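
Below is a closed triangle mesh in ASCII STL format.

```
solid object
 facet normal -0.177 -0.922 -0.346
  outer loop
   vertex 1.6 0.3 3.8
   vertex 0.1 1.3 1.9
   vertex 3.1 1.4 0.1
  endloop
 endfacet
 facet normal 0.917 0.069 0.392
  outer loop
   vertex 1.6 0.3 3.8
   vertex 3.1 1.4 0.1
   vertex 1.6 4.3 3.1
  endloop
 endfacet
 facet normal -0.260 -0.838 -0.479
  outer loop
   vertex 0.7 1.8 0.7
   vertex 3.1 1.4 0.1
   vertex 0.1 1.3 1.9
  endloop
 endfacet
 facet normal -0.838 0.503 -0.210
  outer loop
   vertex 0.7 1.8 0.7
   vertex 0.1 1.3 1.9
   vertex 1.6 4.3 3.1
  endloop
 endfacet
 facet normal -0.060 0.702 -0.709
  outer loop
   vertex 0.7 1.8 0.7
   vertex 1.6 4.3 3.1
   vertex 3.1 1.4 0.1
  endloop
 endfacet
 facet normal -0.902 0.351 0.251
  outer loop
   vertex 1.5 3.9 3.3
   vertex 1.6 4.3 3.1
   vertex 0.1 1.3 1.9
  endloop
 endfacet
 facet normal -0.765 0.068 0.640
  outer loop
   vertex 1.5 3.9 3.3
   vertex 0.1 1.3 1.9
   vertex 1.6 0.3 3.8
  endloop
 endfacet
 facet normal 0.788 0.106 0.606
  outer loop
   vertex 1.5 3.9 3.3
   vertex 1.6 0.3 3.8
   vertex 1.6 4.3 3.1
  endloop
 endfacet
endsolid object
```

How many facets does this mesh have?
8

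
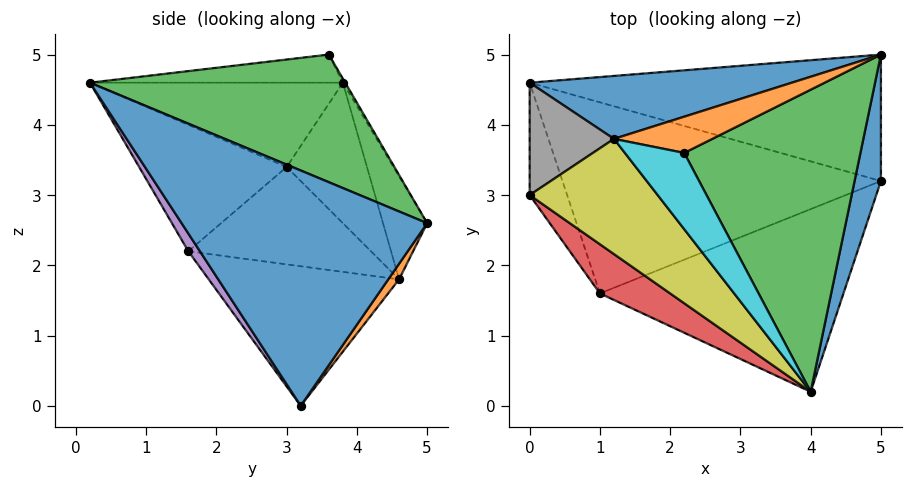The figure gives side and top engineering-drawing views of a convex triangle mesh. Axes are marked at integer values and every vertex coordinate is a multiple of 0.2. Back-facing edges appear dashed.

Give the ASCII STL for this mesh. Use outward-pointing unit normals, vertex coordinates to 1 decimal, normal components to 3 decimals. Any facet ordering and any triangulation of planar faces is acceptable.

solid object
 facet normal 0.981 -0.159 0.110
  outer loop
   vertex 5.0 3.2 0.0
   vertex 5.0 5.0 2.6
   vertex 4.0 0.2 4.6
  endloop
 endfacet
 facet normal 0.025 0.822 -0.569
  outer loop
   vertex 0.0 4.6 1.8
   vertex 5.0 5.0 2.6
   vertex 5.0 3.2 0.0
  endloop
 endfacet
 facet normal 0.573 0.210 0.792
  outer loop
   vertex 2.2 3.6 5.0
   vertex 4.0 0.2 4.6
   vertex 5.0 5.0 2.6
  endloop
 endfacet
 facet normal -0.606 -0.721 0.336
  outer loop
   vertex 1.0 1.6 2.2
   vertex 4.0 0.2 4.6
   vertex 0.0 3.0 3.4
  endloop
 endfacet
 facet normal 0.039 -0.841 -0.540
  outer loop
   vertex 1.0 1.6 2.2
   vertex 5.0 3.2 0.0
   vertex 4.0 0.2 4.6
  endloop
 endfacet
 facet normal -0.878 -0.338 -0.338
  outer loop
   vertex 1.0 1.6 2.2
   vertex 0.0 3.0 3.4
   vertex 0.0 4.6 1.8
  endloop
 endfacet
 facet normal -0.389 -0.248 -0.887
  outer loop
   vertex 1.0 1.6 2.2
   vertex 0.0 4.6 1.8
   vertex 5.0 3.2 0.0
  endloop
 endfacet
 facet normal -0.762 0.457 0.457
  outer loop
   vertex 1.2 3.8 4.6
   vertex 0.0 4.6 1.8
   vertex 0.0 3.0 3.4
  endloop
 endfacet
 facet normal -0.506 -0.393 0.768
  outer loop
   vertex 1.2 3.8 4.6
   vertex 0.0 3.0 3.4
   vertex 4.0 0.2 4.6
  endloop
 endfacet
 facet normal -0.406 -0.316 0.857
  outer loop
   vertex 1.2 3.8 4.6
   vertex 4.0 0.2 4.6
   vertex 2.2 3.6 5.0
  endloop
 endfacet
 facet normal -0.127 0.938 0.322
  outer loop
   vertex 1.2 3.8 4.6
   vertex 5.0 5.0 2.6
   vertex 0.0 4.6 1.8
  endloop
 endfacet
 facet normal -0.020 0.874 0.486
  outer loop
   vertex 1.2 3.8 4.6
   vertex 2.2 3.6 5.0
   vertex 5.0 5.0 2.6
  endloop
 endfacet
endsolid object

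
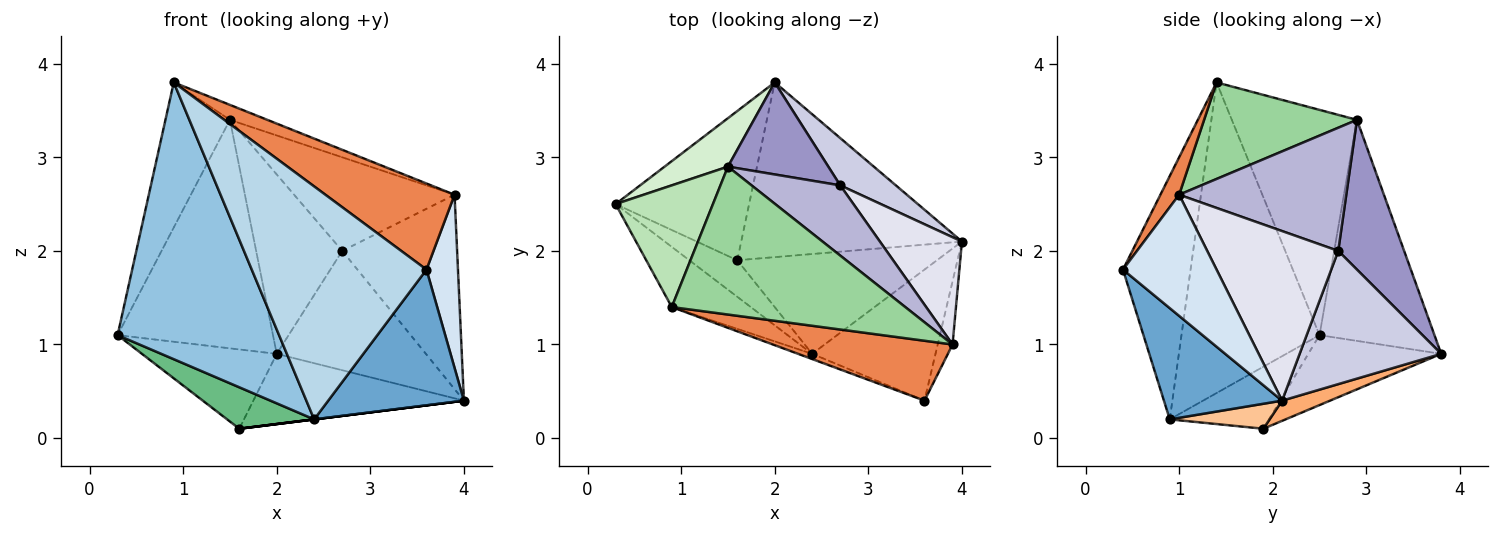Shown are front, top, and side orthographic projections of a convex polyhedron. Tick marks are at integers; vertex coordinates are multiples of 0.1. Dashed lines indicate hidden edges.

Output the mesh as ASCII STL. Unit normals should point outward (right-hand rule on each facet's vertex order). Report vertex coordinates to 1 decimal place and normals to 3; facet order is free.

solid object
 facet normal 0.531 -0.610 -0.589
  outer loop
   vertex 2.4 0.9 0.2
   vertex 4.0 2.1 0.4
   vertex 3.6 0.4 1.8
  endloop
 endfacet
 facet normal -0.641 -0.750 -0.163
  outer loop
   vertex 2.4 0.9 0.2
   vertex 0.9 1.4 3.8
   vertex 0.3 2.5 1.1
  endloop
 endfacet
 facet normal -0.361 -0.932 -0.021
  outer loop
   vertex 2.4 0.9 0.2
   vertex 3.6 0.4 1.8
   vertex 0.9 1.4 3.8
  endloop
 endfacet
 facet normal 0.941 -0.317 -0.116
  outer loop
   vertex 3.9 1.0 2.6
   vertex 3.6 0.4 1.8
   vertex 4.0 2.1 0.4
  endloop
 endfacet
 facet normal 0.118 -0.815 0.567
  outer loop
   vertex 3.9 1.0 2.6
   vertex 0.9 1.4 3.8
   vertex 3.6 0.4 1.8
  endloop
 endfacet
 facet normal 0.085 0.371 -0.925
  outer loop
   vertex 1.6 1.9 0.1
   vertex 2.0 3.8 0.9
   vertex 4.0 2.1 0.4
  endloop
 endfacet
 facet normal 0.124 0.000 -0.992
  outer loop
   vertex 1.6 1.9 0.1
   vertex 4.0 2.1 0.4
   vertex 2.4 0.9 0.2
  endloop
 endfacet
 facet normal -0.420 0.426 -0.801
  outer loop
   vertex 1.6 1.9 0.1
   vertex 0.3 2.5 1.1
   vertex 2.0 3.8 0.9
  endloop
 endfacet
 facet normal -0.650 -0.570 -0.503
  outer loop
   vertex 1.6 1.9 0.1
   vertex 2.4 0.9 0.2
   vertex 0.3 2.5 1.1
  endloop
 endfacet
 facet normal 0.380 0.093 0.920
  outer loop
   vertex 1.5 2.9 3.4
   vertex 0.9 1.4 3.8
   vertex 3.9 1.0 2.6
  endloop
 endfacet
 facet normal -0.830 0.428 0.359
  outer loop
   vertex 1.5 2.9 3.4
   vertex 0.3 2.5 1.1
   vertex 0.9 1.4 3.8
  endloop
 endfacet
 facet normal -0.586 0.793 0.168
  outer loop
   vertex 1.5 2.9 3.4
   vertex 2.0 3.8 0.9
   vertex 0.3 2.5 1.1
  endloop
 endfacet
 facet normal 0.563 0.735 0.377
  outer loop
   vertex 2.7 2.7 2.0
   vertex 2.0 3.8 0.9
   vertex 1.5 2.9 3.4
  endloop
 endfacet
 facet normal 0.640 0.615 0.461
  outer loop
   vertex 2.7 2.7 2.0
   vertex 1.5 2.9 3.4
   vertex 3.9 1.0 2.6
  endloop
 endfacet
 facet normal 0.662 0.697 0.276
  outer loop
   vertex 2.7 2.7 2.0
   vertex 4.0 2.1 0.4
   vertex 2.0 3.8 0.9
  endloop
 endfacet
 facet normal 0.707 0.619 0.342
  outer loop
   vertex 2.7 2.7 2.0
   vertex 3.9 1.0 2.6
   vertex 4.0 2.1 0.4
  endloop
 endfacet
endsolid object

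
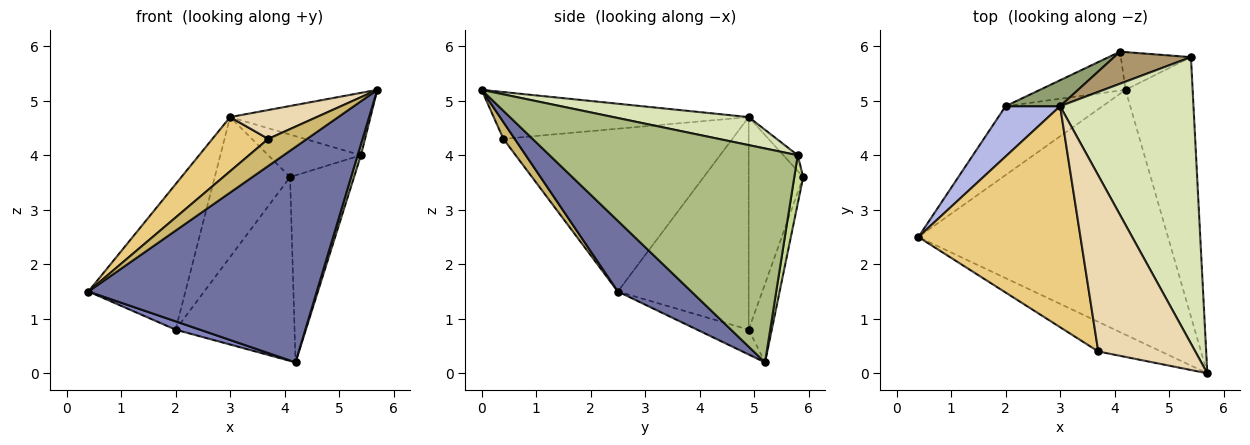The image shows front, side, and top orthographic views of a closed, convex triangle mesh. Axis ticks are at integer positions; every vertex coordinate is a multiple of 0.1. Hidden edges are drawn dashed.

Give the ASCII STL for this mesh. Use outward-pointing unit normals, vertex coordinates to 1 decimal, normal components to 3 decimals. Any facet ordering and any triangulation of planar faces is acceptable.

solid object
 facet normal 0.208 -0.646 -0.734
  outer loop
   vertex 4.2 5.2 0.2
   vertex 5.7 0.0 5.2
   vertex 0.4 2.5 1.5
  endloop
 endfacet
 facet normal -0.247 -0.116 -0.962
  outer loop
   vertex 2.0 4.9 0.8
   vertex 4.2 5.2 0.2
   vertex 0.4 2.5 1.5
  endloop
 endfacet
 facet normal -0.187 0.961 -0.203
  outer loop
   vertex 2.0 4.9 0.8
   vertex 4.1 5.9 3.6
   vertex 4.2 5.2 0.2
  endloop
 endfacet
 facet normal -0.787 0.583 0.202
  outer loop
   vertex 2.0 4.9 0.8
   vertex 0.4 2.5 1.5
   vertex 3.0 4.9 4.7
  endloop
 endfacet
 facet normal -0.580 0.801 0.149
  outer loop
   vertex 2.0 4.9 0.8
   vertex 3.0 4.9 4.7
   vertex 4.1 5.9 3.6
  endloop
 endfacet
 facet normal 0.954 -0.013 -0.299
  outer loop
   vertex 5.4 5.8 4.0
   vertex 5.7 0.0 5.2
   vertex 4.2 5.2 0.2
  endloop
 endfacet
 facet normal 0.135 0.971 -0.196
  outer loop
   vertex 5.4 5.8 4.0
   vertex 4.2 5.2 0.2
   vertex 4.1 5.9 3.6
  endloop
 endfacet
 facet normal 0.201 0.208 0.957
  outer loop
   vertex 5.4 5.8 4.0
   vertex 3.0 4.9 4.7
   vertex 5.7 0.0 5.2
  endloop
 endfacet
 facet normal -0.123 0.792 0.597
  outer loop
   vertex 5.4 5.8 4.0
   vertex 4.1 5.9 3.6
   vertex 3.0 4.9 4.7
  endloop
 endfacet
 facet normal 0.194 -0.662 -0.724
  outer loop
   vertex 3.7 0.4 4.3
   vertex 0.4 2.5 1.5
   vertex 5.7 0.0 5.2
  endloop
 endfacet
 facet normal -0.698 -0.170 0.695
  outer loop
   vertex 3.7 0.4 4.3
   vertex 3.0 4.9 4.7
   vertex 0.4 2.5 1.5
  endloop
 endfacet
 facet normal -0.430 -0.146 0.891
  outer loop
   vertex 3.7 0.4 4.3
   vertex 5.7 0.0 5.2
   vertex 3.0 4.9 4.7
  endloop
 endfacet
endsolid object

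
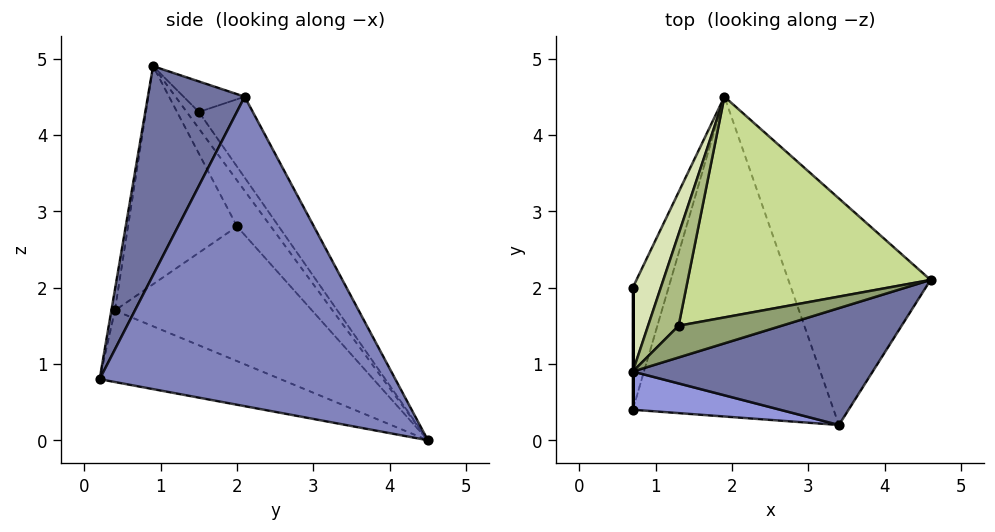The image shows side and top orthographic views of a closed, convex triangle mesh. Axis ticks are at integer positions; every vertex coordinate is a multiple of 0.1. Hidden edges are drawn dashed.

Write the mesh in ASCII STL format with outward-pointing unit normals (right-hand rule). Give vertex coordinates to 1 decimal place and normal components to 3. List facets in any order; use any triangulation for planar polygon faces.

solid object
 facet normal 0.308 -0.883 0.354
  outer loop
   vertex 3.4 0.2 0.8
   vertex 4.6 2.1 4.5
   vertex 0.7 0.9 4.9
  endloop
 endfacet
 facet normal 0.884 0.233 -0.406
  outer loop
   vertex 3.4 0.2 0.8
   vertex 1.9 4.5 0.0
   vertex 4.6 2.1 4.5
  endloop
 endfacet
 facet normal -0.022 -0.988 0.154
  outer loop
   vertex 0.7 0.4 1.7
   vertex 3.4 0.2 0.8
   vertex 0.7 0.9 4.9
  endloop
 endfacet
 facet normal -0.322 -0.281 -0.904
  outer loop
   vertex 0.7 0.4 1.7
   vertex 1.9 4.5 0.0
   vertex 3.4 0.2 0.8
  endloop
 endfacet
 facet normal -0.178 0.779 0.601
  outer loop
   vertex 1.3 1.5 4.3
   vertex 0.7 0.9 4.9
   vertex 4.6 2.1 4.5
  endloop
 endfacet
 facet normal -0.283 0.805 0.522
  outer loop
   vertex 1.3 1.5 4.3
   vertex 1.9 4.5 0.0
   vertex 0.7 0.9 4.9
  endloop
 endfacet
 facet normal -0.182 0.818 0.545
  outer loop
   vertex 1.3 1.5 4.3
   vertex 4.6 2.1 4.5
   vertex 1.9 4.5 0.0
  endloop
 endfacet
 facet normal -0.606 0.704 0.369
  outer loop
   vertex 0.7 2.0 2.8
   vertex 0.7 0.9 4.9
   vertex 1.9 4.5 0.0
  endloop
 endfacet
 facet normal -1.000 0.000 0.000
  outer loop
   vertex 0.7 2.0 2.8
   vertex 0.7 0.4 1.7
   vertex 0.7 0.9 4.9
  endloop
 endfacet
 facet normal -0.952 0.174 -0.253
  outer loop
   vertex 0.7 2.0 2.8
   vertex 1.9 4.5 0.0
   vertex 0.7 0.4 1.7
  endloop
 endfacet
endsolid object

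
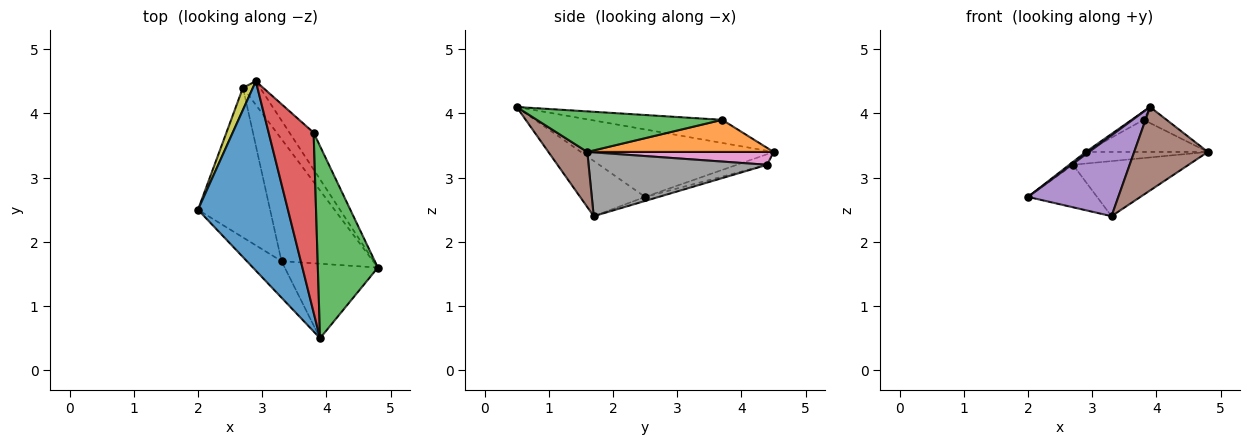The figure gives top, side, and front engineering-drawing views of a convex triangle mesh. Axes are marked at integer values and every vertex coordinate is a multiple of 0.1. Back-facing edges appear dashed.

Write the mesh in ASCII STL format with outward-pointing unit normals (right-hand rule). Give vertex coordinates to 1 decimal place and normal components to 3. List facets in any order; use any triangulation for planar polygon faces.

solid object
 facet normal -0.600 -0.010 0.800
  outer loop
   vertex 3.9 0.5 4.1
   vertex 2.9 4.5 3.4
   vertex 2.0 2.5 2.7
  endloop
 endfacet
 facet normal 0.708 0.464 -0.532
  outer loop
   vertex 3.8 3.7 3.9
   vertex 4.8 1.6 3.4
   vertex 2.9 4.5 3.4
  endloop
 endfacet
 facet normal 0.558 0.069 0.827
  outer loop
   vertex 3.8 3.7 3.9
   vertex 3.9 0.5 4.1
   vertex 4.8 1.6 3.4
  endloop
 endfacet
 facet normal -0.457 0.041 0.889
  outer loop
   vertex 3.8 3.7 3.9
   vertex 2.9 4.5 3.4
   vertex 3.9 0.5 4.1
  endloop
 endfacet
 facet normal -0.548 -0.762 -0.344
  outer loop
   vertex 3.3 1.7 2.4
   vertex 3.9 0.5 4.1
   vertex 2.0 2.5 2.7
  endloop
 endfacet
 facet normal 0.367 -0.694 -0.619
  outer loop
   vertex 3.3 1.7 2.4
   vertex 4.8 1.6 3.4
   vertex 3.9 0.5 4.1
  endloop
 endfacet
 facet normal 0.560 0.367 -0.743
  outer loop
   vertex 2.7 4.4 3.2
   vertex 2.9 4.5 3.4
   vertex 4.8 1.6 3.4
  endloop
 endfacet
 facet normal 0.536 0.347 -0.769
  outer loop
   vertex 2.7 4.4 3.2
   vertex 4.8 1.6 3.4
   vertex 3.3 1.7 2.4
  endloop
 endfacet
 facet normal -0.726 0.088 0.682
  outer loop
   vertex 2.7 4.4 3.2
   vertex 2.0 2.5 2.7
   vertex 2.9 4.5 3.4
  endloop
 endfacet
 facet normal -0.054 0.273 -0.961
  outer loop
   vertex 2.7 4.4 3.2
   vertex 3.3 1.7 2.4
   vertex 2.0 2.5 2.7
  endloop
 endfacet
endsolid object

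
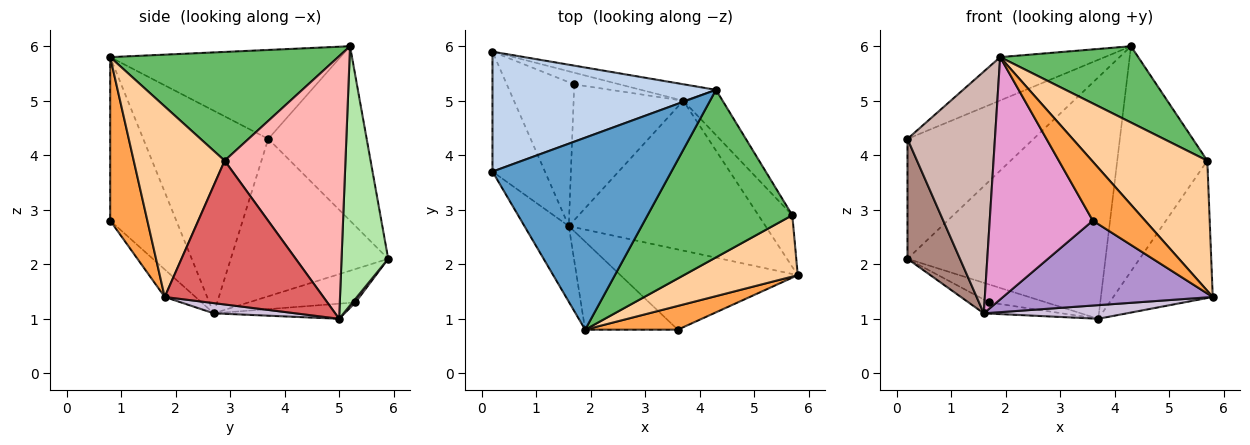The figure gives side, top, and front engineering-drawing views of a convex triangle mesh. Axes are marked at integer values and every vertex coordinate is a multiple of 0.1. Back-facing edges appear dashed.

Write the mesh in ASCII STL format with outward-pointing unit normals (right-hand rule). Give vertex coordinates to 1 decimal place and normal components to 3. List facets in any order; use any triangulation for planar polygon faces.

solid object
 facet normal -0.436 0.198 0.878
  outer loop
   vertex 1.9 0.8 5.8
   vertex 4.3 5.2 6.0
   vertex 0.2 3.7 4.3
  endloop
 endfacet
 facet normal -0.483 0.619 0.619
  outer loop
   vertex 0.2 5.9 2.1
   vertex 0.2 3.7 4.3
   vertex 4.3 5.2 6.0
  endloop
 endfacet
 facet normal 0.550 -0.774 0.312
  outer loop
   vertex 3.6 0.8 2.8
   vertex 5.8 1.8 1.4
   vertex 1.9 0.8 5.8
  endloop
 endfacet
 facet normal 0.581 -0.736 0.347
  outer loop
   vertex 5.7 2.9 3.9
   vertex 1.9 0.8 5.8
   vertex 5.8 1.8 1.4
  endloop
 endfacet
 facet normal 0.565 -0.342 0.751
  outer loop
   vertex 5.7 2.9 3.9
   vertex 4.3 5.2 6.0
   vertex 1.9 0.8 5.8
  endloop
 endfacet
 facet normal 0.229 0.971 -0.066
  outer loop
   vertex 3.7 5.0 1.0
   vertex 0.2 5.9 2.1
   vertex 4.3 5.2 6.0
  endloop
 endfacet
 facet normal 0.831 0.521 -0.196
  outer loop
   vertex 3.7 5.0 1.0
   vertex 5.7 2.9 3.9
   vertex 5.8 1.8 1.4
  endloop
 endfacet
 facet normal 0.796 0.593 -0.119
  outer loop
   vertex 3.7 5.0 1.0
   vertex 4.3 5.2 6.0
   vertex 5.7 2.9 3.9
  endloop
 endfacet
 facet normal -0.106 -0.723 -0.683
  outer loop
   vertex 1.6 2.7 1.1
   vertex 5.8 1.8 1.4
   vertex 3.6 0.8 2.8
  endloop
 endfacet
 facet normal 0.052 -0.090 -0.995
  outer loop
   vertex 1.6 2.7 1.1
   vertex 3.7 5.0 1.0
   vertex 5.8 1.8 1.4
  endloop
 endfacet
 facet normal -0.905 -0.302 -0.302
  outer loop
   vertex 1.6 2.7 1.1
   vertex 0.2 3.7 4.3
   vertex 0.2 5.9 2.1
  endloop
 endfacet
 facet normal -0.807 -0.564 -0.177
  outer loop
   vertex 1.6 2.7 1.1
   vertex 1.9 0.8 5.8
   vertex 0.2 3.7 4.3
  endloop
 endfacet
 facet normal -0.516 -0.805 -0.292
  outer loop
   vertex 1.6 2.7 1.1
   vertex 3.6 0.8 2.8
   vertex 1.9 0.8 5.8
  endloop
 endfacet
 facet normal 0.044 0.837 -0.546
  outer loop
   vertex 1.7 5.3 1.3
   vertex 0.2 5.9 2.1
   vertex 3.7 5.0 1.0
  endloop
 endfacet
 facet normal -0.442 0.086 -0.893
  outer loop
   vertex 1.7 5.3 1.3
   vertex 1.6 2.7 1.1
   vertex 0.2 5.9 2.1
  endloop
 endfacet
 facet normal -0.136 0.081 -0.987
  outer loop
   vertex 1.7 5.3 1.3
   vertex 3.7 5.0 1.0
   vertex 1.6 2.7 1.1
  endloop
 endfacet
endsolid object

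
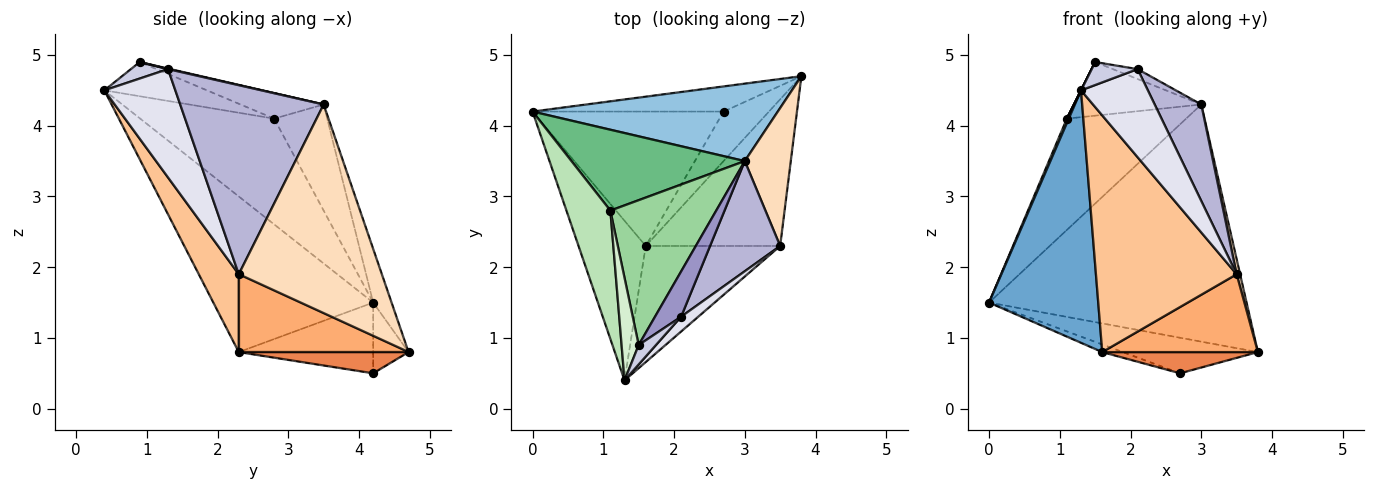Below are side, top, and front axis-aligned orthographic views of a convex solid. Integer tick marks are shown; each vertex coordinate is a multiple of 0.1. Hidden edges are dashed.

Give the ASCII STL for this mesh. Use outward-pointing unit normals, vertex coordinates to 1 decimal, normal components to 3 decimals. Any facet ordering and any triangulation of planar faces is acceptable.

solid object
 facet normal -0.778 -0.531 -0.336
  outer loop
   vertex 1.6 2.3 0.8
   vertex 1.3 0.4 4.5
   vertex 0.0 4.2 1.5
  endloop
 endfacet
 facet normal -0.068 0.948 0.310
  outer loop
   vertex 3.0 3.5 4.3
   vertex 3.8 4.7 0.8
   vertex 0.0 4.2 1.5
  endloop
 endfacet
 facet normal -0.209 0.799 -0.564
  outer loop
   vertex 2.7 4.2 0.5
   vertex 0.0 4.2 1.5
   vertex 3.8 4.7 0.8
  endloop
 endfacet
 facet normal -0.347 0.053 -0.936
  outer loop
   vertex 2.7 4.2 0.5
   vertex 1.6 2.3 0.8
   vertex 0.0 4.2 1.5
  endloop
 endfacet
 facet normal 0.395 -0.362 -0.844
  outer loop
   vertex 2.7 4.2 0.5
   vertex 3.8 4.7 0.8
   vertex 1.6 2.3 0.8
  endloop
 endfacet
 facet normal 0.455 -0.417 -0.786
  outer loop
   vertex 3.5 2.3 1.9
   vertex 1.6 2.3 0.8
   vertex 3.8 4.7 0.8
  endloop
 endfacet
 facet normal 0.247 -0.870 -0.427
  outer loop
   vertex 3.5 2.3 1.9
   vertex 1.3 0.4 4.5
   vertex 1.6 2.3 0.8
  endloop
 endfacet
 facet normal 0.976 -0.023 0.215
  outer loop
   vertex 3.5 2.3 1.9
   vertex 3.8 4.7 0.8
   vertex 3.0 3.5 4.3
  endloop
 endfacet
 facet normal -0.339 0.761 0.553
  outer loop
   vertex 1.1 2.8 4.1
   vertex 3.0 3.5 4.3
   vertex 0.0 4.2 1.5
  endloop
 endfacet
 facet normal -0.221 0.339 0.915
  outer loop
   vertex 1.1 2.8 4.1
   vertex 1.5 0.9 4.9
   vertex 3.0 3.5 4.3
  endloop
 endfacet
 facet normal -0.923 -0.013 0.384
  outer loop
   vertex 1.1 2.8 4.1
   vertex 0.0 4.2 1.5
   vertex 1.3 0.4 4.5
  endloop
 endfacet
 facet normal -0.894 0.000 0.447
  outer loop
   vertex 1.1 2.8 4.1
   vertex 1.3 0.4 4.5
   vertex 1.5 0.9 4.9
  endloop
 endfacet
 facet normal 0.020 0.214 0.977
  outer loop
   vertex 2.1 1.3 4.8
   vertex 3.0 3.5 4.3
   vertex 1.5 0.9 4.9
  endloop
 endfacet
 facet normal 0.897 -0.291 0.333
  outer loop
   vertex 2.1 1.3 4.8
   vertex 3.5 2.3 1.9
   vertex 3.0 3.5 4.3
  endloop
 endfacet
 facet normal 0.525 -0.650 0.550
  outer loop
   vertex 2.1 1.3 4.8
   vertex 1.5 0.9 4.9
   vertex 1.3 0.4 4.5
  endloop
 endfacet
 facet normal 0.723 -0.681 0.114
  outer loop
   vertex 2.1 1.3 4.8
   vertex 1.3 0.4 4.5
   vertex 3.5 2.3 1.9
  endloop
 endfacet
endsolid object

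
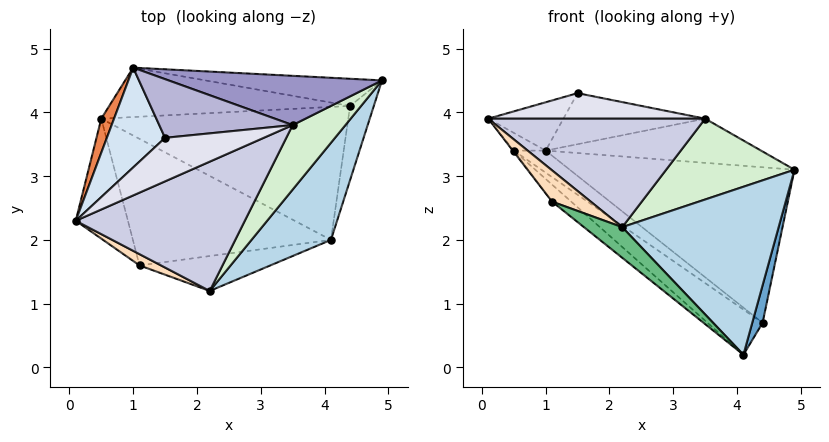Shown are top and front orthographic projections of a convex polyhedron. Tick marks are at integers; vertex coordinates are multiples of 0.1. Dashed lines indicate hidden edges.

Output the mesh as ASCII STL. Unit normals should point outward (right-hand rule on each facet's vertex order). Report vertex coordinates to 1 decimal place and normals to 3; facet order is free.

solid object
 facet normal 0.978 -0.095 -0.188
  outer loop
   vertex 4.4 4.1 0.7
   vertex 4.9 4.5 3.1
   vertex 4.1 2.0 0.2
  endloop
 endfacet
 facet normal 0.037 0.984 -0.172
  outer loop
   vertex 4.4 4.1 0.7
   vertex 1.0 4.7 3.4
   vertex 4.9 4.5 3.1
  endloop
 endfacet
 facet normal 0.665 -0.646 0.374
  outer loop
   vertex 2.2 1.2 2.2
   vertex 4.1 2.0 0.2
   vertex 4.9 4.5 3.1
  endloop
 endfacet
 facet normal -0.552 0.363 0.751
  outer loop
   vertex 1.5 3.6 4.3
   vertex 1.0 4.7 3.4
   vertex 0.1 2.3 3.9
  endloop
 endfacet
 facet normal -0.594 0.371 0.713
  outer loop
   vertex 0.5 3.9 3.4
   vertex 0.1 2.3 3.9
   vertex 1.0 4.7 3.4
  endloop
 endfacet
 facet normal -0.558 0.267 -0.786
  outer loop
   vertex 0.5 3.9 3.4
   vertex 4.4 4.1 0.7
   vertex 4.1 2.0 0.2
  endloop
 endfacet
 facet normal -0.547 0.342 -0.764
  outer loop
   vertex 0.5 3.9 3.4
   vertex 1.0 4.7 3.4
   vertex 4.4 4.1 0.7
  endloop
 endfacet
 facet normal -0.214 -0.919 0.330
  outer loop
   vertex 1.1 1.6 2.6
   vertex 2.2 1.2 2.2
   vertex 0.1 2.3 3.9
  endloop
 endfacet
 facet normal -0.457 -0.587 -0.669
  outer loop
   vertex 1.1 1.6 2.6
   vertex 4.1 2.0 0.2
   vertex 2.2 1.2 2.2
  endloop
 endfacet
 facet normal -0.791 0.007 -0.612
  outer loop
   vertex 1.1 1.6 2.6
   vertex 0.1 2.3 3.9
   vertex 0.5 3.9 3.4
  endloop
 endfacet
 facet normal -0.630 0.104 -0.770
  outer loop
   vertex 1.1 1.6 2.6
   vertex 0.5 3.9 3.4
   vertex 4.1 2.0 0.2
  endloop
 endfacet
 facet normal 0.599 -0.626 0.500
  outer loop
   vertex 3.5 3.8 3.9
   vertex 2.2 1.2 2.2
   vertex 4.9 4.5 3.1
  endloop
 endfacet
 facet normal 0.091 0.665 0.741
  outer loop
   vertex 3.5 3.8 3.9
   vertex 4.9 4.5 3.1
   vertex 1.0 4.7 3.4
  endloop
 endfacet
 facet normal 0.085 0.654 0.752
  outer loop
   vertex 3.5 3.8 3.9
   vertex 1.0 4.7 3.4
   vertex 1.5 3.6 4.3
  endloop
 endfacet
 facet normal 0.273 -0.618 0.737
  outer loop
   vertex 3.5 3.8 3.9
   vertex 0.1 2.3 3.9
   vertex 2.2 1.2 2.2
  endloop
 endfacet
 facet normal 0.218 -0.494 0.842
  outer loop
   vertex 3.5 3.8 3.9
   vertex 1.5 3.6 4.3
   vertex 0.1 2.3 3.9
  endloop
 endfacet
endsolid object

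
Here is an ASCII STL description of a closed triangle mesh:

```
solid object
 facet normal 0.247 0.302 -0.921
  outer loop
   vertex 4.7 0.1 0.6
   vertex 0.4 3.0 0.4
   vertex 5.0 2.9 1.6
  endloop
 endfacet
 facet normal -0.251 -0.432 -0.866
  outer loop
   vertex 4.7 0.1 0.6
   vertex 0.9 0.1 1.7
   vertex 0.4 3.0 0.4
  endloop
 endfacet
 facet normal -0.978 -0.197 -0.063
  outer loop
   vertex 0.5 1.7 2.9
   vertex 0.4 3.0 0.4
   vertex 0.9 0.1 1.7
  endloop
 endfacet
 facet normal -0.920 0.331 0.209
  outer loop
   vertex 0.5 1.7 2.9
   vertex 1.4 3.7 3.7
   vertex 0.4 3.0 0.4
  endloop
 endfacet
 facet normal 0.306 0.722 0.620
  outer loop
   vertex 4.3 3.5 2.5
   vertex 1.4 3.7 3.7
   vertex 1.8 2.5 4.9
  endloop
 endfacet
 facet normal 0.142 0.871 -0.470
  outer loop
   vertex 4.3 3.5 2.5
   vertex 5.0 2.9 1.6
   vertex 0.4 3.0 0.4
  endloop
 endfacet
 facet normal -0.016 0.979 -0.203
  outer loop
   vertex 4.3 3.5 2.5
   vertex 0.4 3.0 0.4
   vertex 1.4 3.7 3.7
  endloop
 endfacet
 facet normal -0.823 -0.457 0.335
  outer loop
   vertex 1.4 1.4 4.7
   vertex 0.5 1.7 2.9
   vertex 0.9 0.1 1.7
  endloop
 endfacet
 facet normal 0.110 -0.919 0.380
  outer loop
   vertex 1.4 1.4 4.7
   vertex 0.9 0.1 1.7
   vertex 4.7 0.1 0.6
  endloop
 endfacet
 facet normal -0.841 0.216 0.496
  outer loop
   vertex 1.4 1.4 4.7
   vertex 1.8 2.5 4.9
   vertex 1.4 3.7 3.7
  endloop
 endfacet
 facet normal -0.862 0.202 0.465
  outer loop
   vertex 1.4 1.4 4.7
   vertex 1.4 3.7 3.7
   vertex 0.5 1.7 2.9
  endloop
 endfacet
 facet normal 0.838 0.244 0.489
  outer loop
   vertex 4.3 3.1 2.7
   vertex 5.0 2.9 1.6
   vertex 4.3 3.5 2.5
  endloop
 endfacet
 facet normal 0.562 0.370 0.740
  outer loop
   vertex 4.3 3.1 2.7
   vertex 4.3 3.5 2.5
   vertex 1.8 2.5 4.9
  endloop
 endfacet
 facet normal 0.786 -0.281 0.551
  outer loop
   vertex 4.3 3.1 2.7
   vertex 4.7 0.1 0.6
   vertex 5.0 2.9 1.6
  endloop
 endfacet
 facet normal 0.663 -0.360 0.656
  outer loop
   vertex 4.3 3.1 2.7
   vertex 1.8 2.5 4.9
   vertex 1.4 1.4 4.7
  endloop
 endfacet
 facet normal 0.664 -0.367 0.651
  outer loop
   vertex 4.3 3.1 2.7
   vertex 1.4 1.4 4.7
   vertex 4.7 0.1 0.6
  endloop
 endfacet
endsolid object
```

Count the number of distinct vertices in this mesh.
10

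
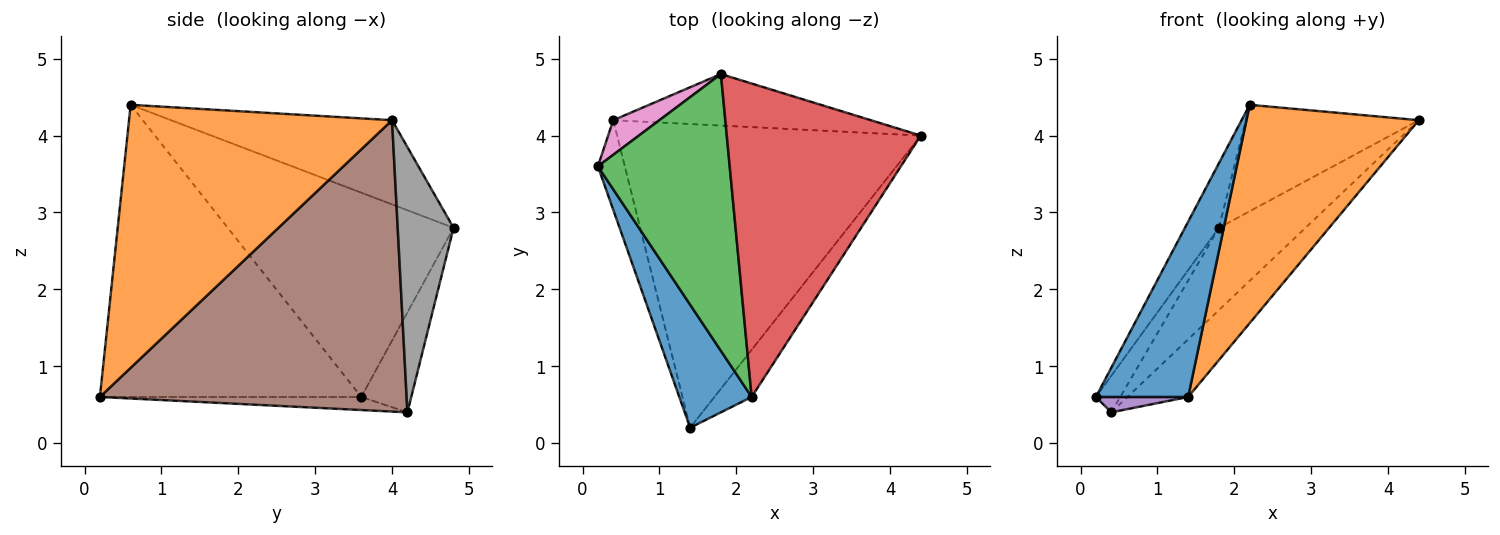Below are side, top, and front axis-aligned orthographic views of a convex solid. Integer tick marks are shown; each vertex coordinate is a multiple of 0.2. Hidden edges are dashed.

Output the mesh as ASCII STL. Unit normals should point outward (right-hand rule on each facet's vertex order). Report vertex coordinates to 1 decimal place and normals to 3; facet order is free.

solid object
 facet normal -0.918 -0.324 0.227
  outer loop
   vertex 2.2 0.6 4.4
   vertex 0.2 3.6 0.6
   vertex 1.4 0.2 0.6
  endloop
 endfacet
 facet normal 0.831 -0.544 -0.118
  outer loop
   vertex 2.2 0.6 4.4
   vertex 1.4 0.2 0.6
   vertex 4.4 4.0 4.2
  endloop
 endfacet
 facet normal -0.834 0.125 0.538
  outer loop
   vertex 1.8 4.8 2.8
   vertex 0.2 3.6 0.6
   vertex 2.2 0.6 4.4
  endloop
 endfacet
 facet normal -0.380 0.297 0.876
  outer loop
   vertex 1.8 4.8 2.8
   vertex 2.2 0.6 4.4
   vertex 4.4 4.0 4.2
  endloop
 endfacet
 facet normal -0.432 -0.152 -0.889
  outer loop
   vertex 0.4 4.2 0.4
   vertex 1.4 0.2 0.6
   vertex 0.2 3.6 0.6
  endloop
 endfacet
 facet normal 0.686 0.136 -0.715
  outer loop
   vertex 0.4 4.2 0.4
   vertex 4.4 4.0 4.2
   vertex 1.4 0.2 0.6
  endloop
 endfacet
 facet normal -0.830 0.405 0.383
  outer loop
   vertex 0.4 4.2 0.4
   vertex 0.2 3.6 0.6
   vertex 1.8 4.8 2.8
  endloop
 endfacet
 facet normal 0.480 0.744 -0.466
  outer loop
   vertex 0.4 4.2 0.4
   vertex 1.8 4.8 2.8
   vertex 4.4 4.0 4.2
  endloop
 endfacet
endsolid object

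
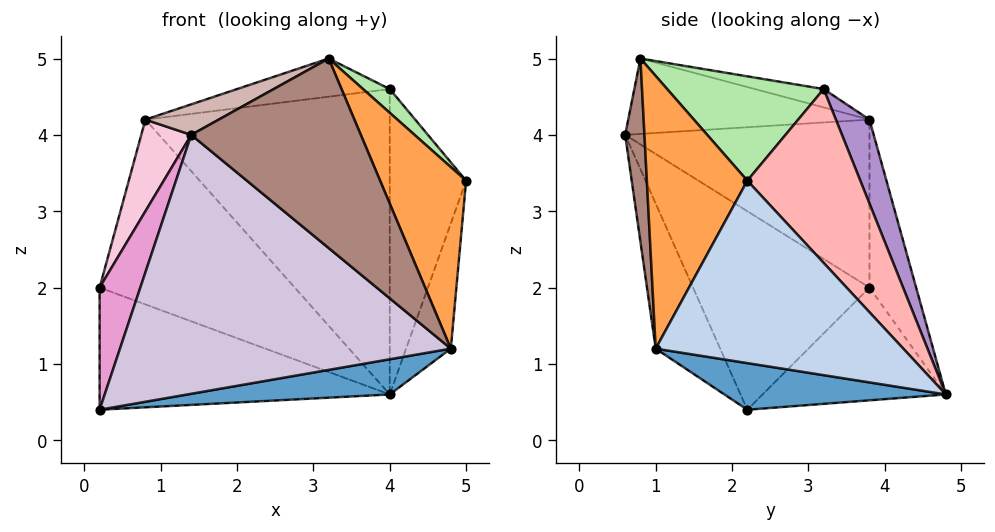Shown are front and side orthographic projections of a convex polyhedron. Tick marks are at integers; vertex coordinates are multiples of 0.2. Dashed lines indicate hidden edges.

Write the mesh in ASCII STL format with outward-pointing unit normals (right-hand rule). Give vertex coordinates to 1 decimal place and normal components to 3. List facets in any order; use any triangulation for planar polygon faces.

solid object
 facet normal 0.138 -0.126 -0.982
  outer loop
   vertex 4.8 1.0 1.2
   vertex 0.2 2.2 0.4
   vertex 4.0 4.8 0.6
  endloop
 endfacet
 facet normal 0.967 0.175 -0.183
  outer loop
   vertex 4.8 1.0 1.2
   vertex 4.0 4.8 0.6
   vertex 5.0 2.2 3.4
  endloop
 endfacet
 facet normal 0.730 -0.625 0.275
  outer loop
   vertex 4.8 1.0 1.2
   vertex 5.0 2.2 3.4
   vertex 3.2 0.8 5.0
  endloop
 endfacet
 facet normal -0.408 0.646 -0.646
  outer loop
   vertex 0.2 3.8 2.0
   vertex 4.0 4.8 0.6
   vertex 0.2 2.2 0.4
  endloop
 endfacet
 facet normal -0.232 0.971 0.063
  outer loop
   vertex 0.2 3.8 2.0
   vertex 0.8 3.8 4.2
   vertex 4.0 4.8 0.6
  endloop
 endfacet
 facet normal 0.710 -0.121 0.693
  outer loop
   vertex 4.0 3.2 4.6
   vertex 3.2 0.8 5.0
   vertex 5.0 2.2 3.4
  endloop
 endfacet
 facet normal -0.086 0.192 0.978
  outer loop
   vertex 4.0 3.2 4.6
   vertex 0.8 3.8 4.2
   vertex 3.2 0.8 5.0
  endloop
 endfacet
 facet normal 0.809 0.546 0.219
  outer loop
   vertex 4.0 3.2 4.6
   vertex 5.0 2.2 3.4
   vertex 4.0 4.8 0.6
  endloop
 endfacet
 facet normal 0.127 0.921 0.368
  outer loop
   vertex 4.0 3.2 4.6
   vertex 4.0 4.8 0.6
   vertex 0.8 3.8 4.2
  endloop
 endfacet
 facet normal -0.179 -0.920 -0.349
  outer loop
   vertex 1.4 0.6 4.0
   vertex 0.2 2.2 0.4
   vertex 4.8 1.0 1.2
  endloop
 endfacet
 facet normal 0.113 -0.994 -0.005
  outer loop
   vertex 1.4 0.6 4.0
   vertex 4.8 1.0 1.2
   vertex 3.2 0.8 5.0
  endloop
 endfacet
 facet normal -0.469 -0.142 0.872
  outer loop
   vertex 1.4 0.6 4.0
   vertex 3.2 0.8 5.0
   vertex 0.8 3.8 4.2
  endloop
 endfacet
 facet normal -0.951 -0.219 0.219
  outer loop
   vertex 1.4 0.6 4.0
   vertex 0.2 3.8 2.0
   vertex 0.2 2.2 0.4
  endloop
 endfacet
 facet normal -0.947 -0.194 0.258
  outer loop
   vertex 1.4 0.6 4.0
   vertex 0.8 3.8 4.2
   vertex 0.2 3.8 2.0
  endloop
 endfacet
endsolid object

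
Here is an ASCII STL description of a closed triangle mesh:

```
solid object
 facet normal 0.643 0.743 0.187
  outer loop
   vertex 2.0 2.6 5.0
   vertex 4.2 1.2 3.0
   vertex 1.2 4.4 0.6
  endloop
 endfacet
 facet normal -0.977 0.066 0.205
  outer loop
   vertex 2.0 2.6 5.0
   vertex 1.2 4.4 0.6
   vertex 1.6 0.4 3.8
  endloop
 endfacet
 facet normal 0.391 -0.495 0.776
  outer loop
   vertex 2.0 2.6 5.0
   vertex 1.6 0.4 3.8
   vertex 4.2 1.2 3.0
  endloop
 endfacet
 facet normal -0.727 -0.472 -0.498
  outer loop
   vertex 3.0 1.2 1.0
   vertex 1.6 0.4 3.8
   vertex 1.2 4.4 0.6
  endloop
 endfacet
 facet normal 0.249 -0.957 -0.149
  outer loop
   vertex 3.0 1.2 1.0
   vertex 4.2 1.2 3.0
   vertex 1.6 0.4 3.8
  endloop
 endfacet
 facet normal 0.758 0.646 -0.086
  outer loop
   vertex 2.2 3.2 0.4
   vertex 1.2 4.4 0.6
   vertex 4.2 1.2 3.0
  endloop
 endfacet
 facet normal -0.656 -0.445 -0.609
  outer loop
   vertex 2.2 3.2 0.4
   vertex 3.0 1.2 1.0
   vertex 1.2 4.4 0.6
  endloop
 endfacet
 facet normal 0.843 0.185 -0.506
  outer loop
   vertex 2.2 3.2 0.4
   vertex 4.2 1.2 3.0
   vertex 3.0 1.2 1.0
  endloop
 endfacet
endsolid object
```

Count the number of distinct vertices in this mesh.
6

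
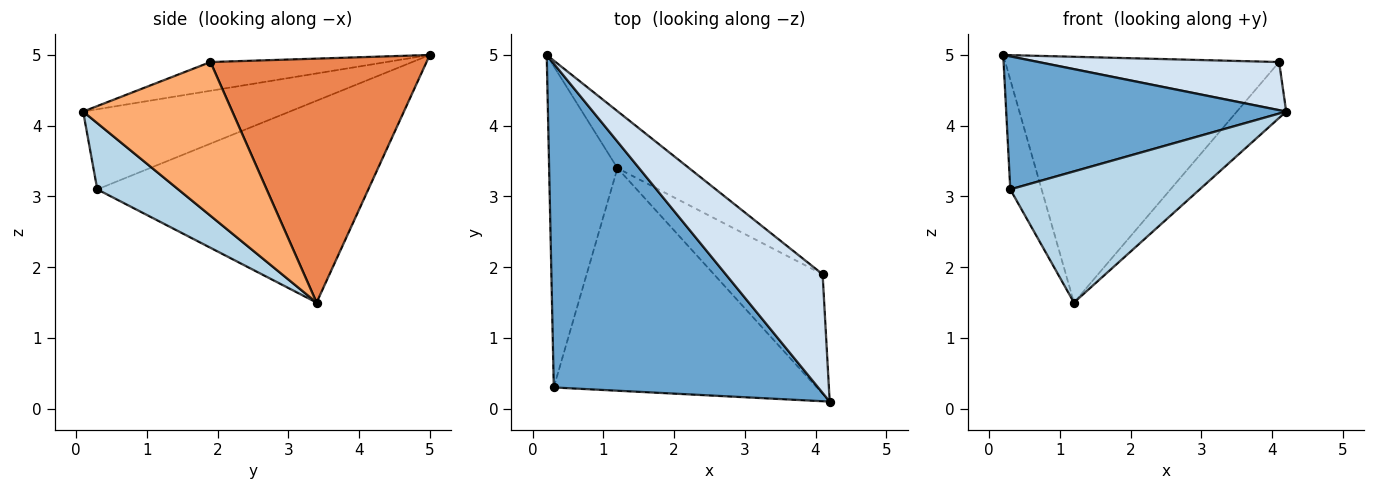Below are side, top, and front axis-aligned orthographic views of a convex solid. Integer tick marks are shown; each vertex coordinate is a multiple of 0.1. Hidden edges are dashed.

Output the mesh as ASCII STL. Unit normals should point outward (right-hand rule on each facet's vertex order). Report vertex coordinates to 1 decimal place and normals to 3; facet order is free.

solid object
 facet normal -0.270 -0.366 0.891
  outer loop
   vertex 0.3 0.3 3.1
   vertex 4.2 0.1 4.2
   vertex 0.2 5.0 5.0
  endloop
 endfacet
 facet normal -0.942 0.109 -0.319
  outer loop
   vertex 0.3 0.3 3.1
   vertex 0.2 5.0 5.0
   vertex 1.2 3.4 1.5
  endloop
 endfacet
 facet normal 0.212 -0.496 -0.842
  outer loop
   vertex 0.3 0.3 3.1
   vertex 1.2 3.4 1.5
   vertex 4.2 0.1 4.2
  endloop
 endfacet
 facet normal -0.265 -0.362 0.894
  outer loop
   vertex 4.1 1.9 4.9
   vertex 0.2 5.0 5.0
   vertex 4.2 0.1 4.2
  endloop
 endfacet
 facet normal 0.609 0.772 -0.179
  outer loop
   vertex 4.1 1.9 4.9
   vertex 1.2 3.4 1.5
   vertex 0.2 5.0 5.0
  endloop
 endfacet
 facet normal 0.788 0.261 -0.557
  outer loop
   vertex 4.1 1.9 4.9
   vertex 4.2 0.1 4.2
   vertex 1.2 3.4 1.5
  endloop
 endfacet
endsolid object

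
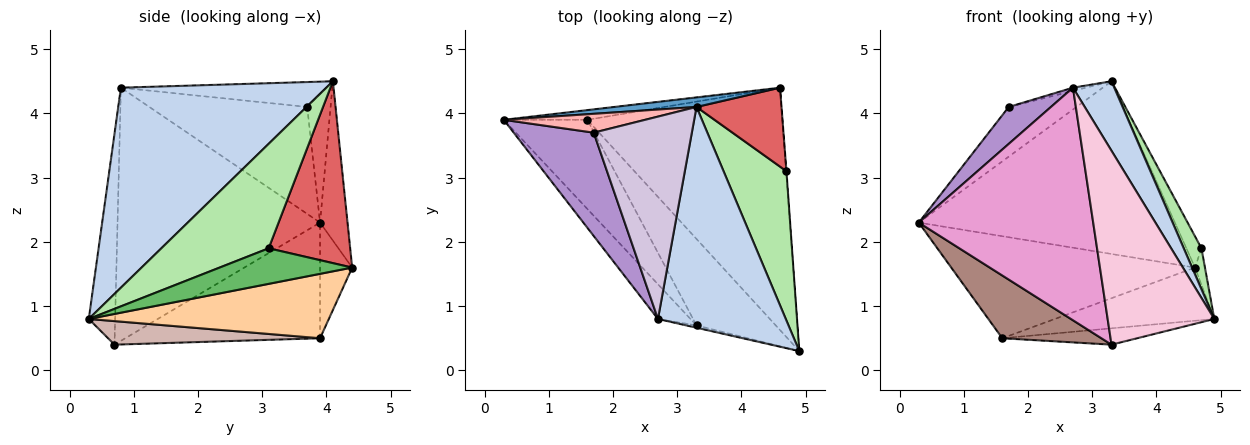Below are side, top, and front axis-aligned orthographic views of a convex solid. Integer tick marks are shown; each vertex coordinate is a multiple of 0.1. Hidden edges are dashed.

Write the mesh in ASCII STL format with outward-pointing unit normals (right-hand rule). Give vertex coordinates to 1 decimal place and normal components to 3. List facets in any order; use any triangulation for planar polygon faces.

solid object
 facet normal -0.106 0.993 0.055
  outer loop
   vertex 3.3 4.1 4.5
   vertex 4.6 4.4 1.6
   vertex 0.3 3.9 2.3
  endloop
 endfacet
 facet normal 0.831 -0.167 0.531
  outer loop
   vertex 2.7 0.8 4.4
   vertex 4.9 0.3 0.8
   vertex 3.3 4.1 4.5
  endloop
 endfacet
 facet normal -0.130 0.987 -0.094
  outer loop
   vertex 1.6 3.9 0.5
   vertex 0.3 3.9 2.3
   vertex 4.6 4.4 1.6
  endloop
 endfacet
 facet normal 0.307 0.204 -0.930
  outer loop
   vertex 1.6 3.9 0.5
   vertex 4.6 4.4 1.6
   vertex 4.9 0.3 0.8
  endloop
 endfacet
 facet normal 0.997 0.075 -0.009
  outer loop
   vertex 4.7 3.1 1.9
   vertex 4.9 0.3 0.8
   vertex 4.6 4.4 1.6
  endloop
 endfacet
 facet normal 0.848 -0.140 0.511
  outer loop
   vertex 4.7 3.1 1.9
   vertex 3.3 4.1 4.5
   vertex 4.9 0.3 0.8
  endloop
 endfacet
 facet normal 0.893 0.165 0.418
  outer loop
   vertex 4.7 3.1 1.9
   vertex 4.6 4.4 1.6
   vertex 3.3 4.1 4.5
  endloop
 endfacet
 facet normal -0.307 0.890 0.338
  outer loop
   vertex 1.7 3.7 4.1
   vertex 3.3 4.1 4.5
   vertex 0.3 3.9 2.3
  endloop
 endfacet
 facet normal -0.783 -0.209 0.586
  outer loop
   vertex 1.7 3.7 4.1
   vertex 0.3 3.9 2.3
   vertex 2.7 0.8 4.4
  endloop
 endfacet
 facet normal -0.246 0.015 0.969
  outer loop
   vertex 1.7 3.7 4.1
   vertex 2.7 0.8 4.4
   vertex 3.3 4.1 4.5
  endloop
 endfacet
 facet normal -0.749 -0.381 -0.541
  outer loop
   vertex 3.3 0.7 0.4
   vertex 0.3 3.9 2.3
   vertex 1.6 3.9 0.5
  endloop
 endfacet
 facet normal 0.280 0.178 -0.943
  outer loop
   vertex 3.3 0.7 0.4
   vertex 1.6 3.9 0.5
   vertex 4.9 0.3 0.8
  endloop
 endfacet
 facet normal -0.754 -0.650 -0.097
  outer loop
   vertex 3.3 0.7 0.4
   vertex 2.7 0.8 4.4
   vertex 0.3 3.9 2.3
  endloop
 endfacet
 facet normal -0.240 -0.971 -0.012
  outer loop
   vertex 3.3 0.7 0.4
   vertex 4.9 0.3 0.8
   vertex 2.7 0.8 4.4
  endloop
 endfacet
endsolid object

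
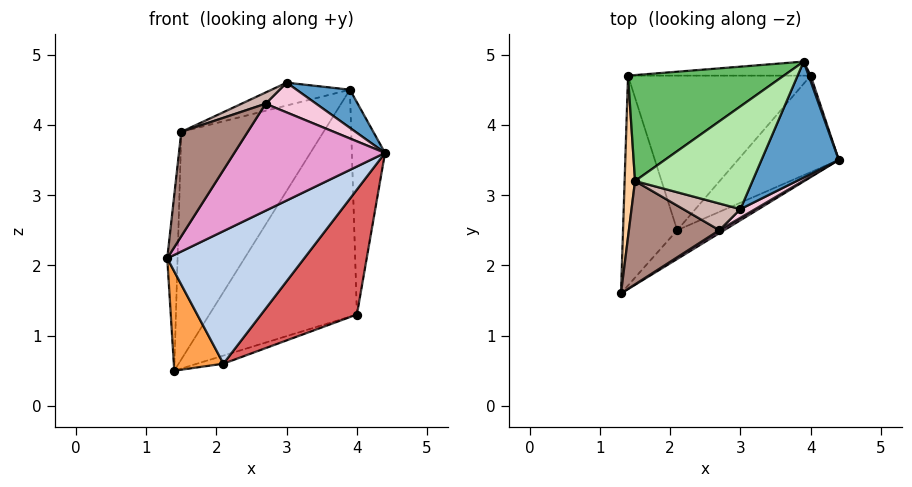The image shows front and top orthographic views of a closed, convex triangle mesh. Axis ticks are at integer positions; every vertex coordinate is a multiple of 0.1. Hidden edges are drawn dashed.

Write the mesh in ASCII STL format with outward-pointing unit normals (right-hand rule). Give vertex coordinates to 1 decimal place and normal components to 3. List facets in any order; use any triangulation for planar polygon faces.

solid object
 facet normal 0.641 -0.240 0.729
  outer loop
   vertex 3.0 2.8 4.6
   vertex 4.4 3.5 3.6
   vertex 3.9 4.9 4.5
  endloop
 endfacet
 facet normal 0.574 -0.800 -0.174
  outer loop
   vertex 2.1 2.5 0.6
   vertex 4.4 3.5 3.6
   vertex 1.3 1.6 2.1
  endloop
 endfacet
 facet normal -0.772 -0.272 -0.575
  outer loop
   vertex 2.1 2.5 0.6
   vertex 1.3 1.6 2.1
   vertex 1.4 4.7 0.5
  endloop
 endfacet
 facet normal -0.997 0.061 0.056
  outer loop
   vertex 1.5 3.2 3.9
   vertex 1.4 4.7 0.5
   vertex 1.3 1.6 2.1
  endloop
 endfacet
 facet normal -0.599 0.726 0.338
  outer loop
   vertex 1.5 3.2 3.9
   vertex 3.9 4.9 4.5
   vertex 1.4 4.7 0.5
  endloop
 endfacet
 facet normal -0.370 0.202 0.907
  outer loop
   vertex 1.5 3.2 3.9
   vertex 3.0 2.8 4.6
   vertex 3.9 4.9 4.5
  endloop
 endfacet
 facet normal 0.752 -0.521 -0.403
  outer loop
   vertex 4.0 4.7 1.3
   vertex 4.4 3.5 3.6
   vertex 2.1 2.5 0.6
  endloop
 endfacet
 facet normal 0.294 0.050 -0.955
  outer loop
   vertex 4.0 4.7 1.3
   vertex 2.1 2.5 0.6
   vertex 1.4 4.7 0.5
  endloop
 endfacet
 facet normal 0.943 0.331 0.009
  outer loop
   vertex 4.0 4.7 1.3
   vertex 3.9 4.9 4.5
   vertex 4.4 3.5 3.6
  endloop
 endfacet
 facet normal 0.019 0.998 -0.062
  outer loop
   vertex 4.0 4.7 1.3
   vertex 1.4 4.7 0.5
   vertex 3.9 4.9 4.5
  endloop
 endfacet
 facet normal -0.544 -0.596 0.590
  outer loop
   vertex 2.7 2.5 4.3
   vertex 1.5 3.2 3.9
   vertex 1.3 1.6 2.1
  endloop
 endfacet
 facet normal -0.471 -0.342 0.813
  outer loop
   vertex 2.7 2.5 4.3
   vertex 3.0 2.8 4.6
   vertex 1.5 3.2 3.9
  endloop
 endfacet
 facet normal 0.514 -0.857 0.024
  outer loop
   vertex 2.7 2.5 4.3
   vertex 1.3 1.6 2.1
   vertex 4.4 3.5 3.6
  endloop
 endfacet
 facet normal 0.562 -0.794 0.232
  outer loop
   vertex 2.7 2.5 4.3
   vertex 4.4 3.5 3.6
   vertex 3.0 2.8 4.6
  endloop
 endfacet
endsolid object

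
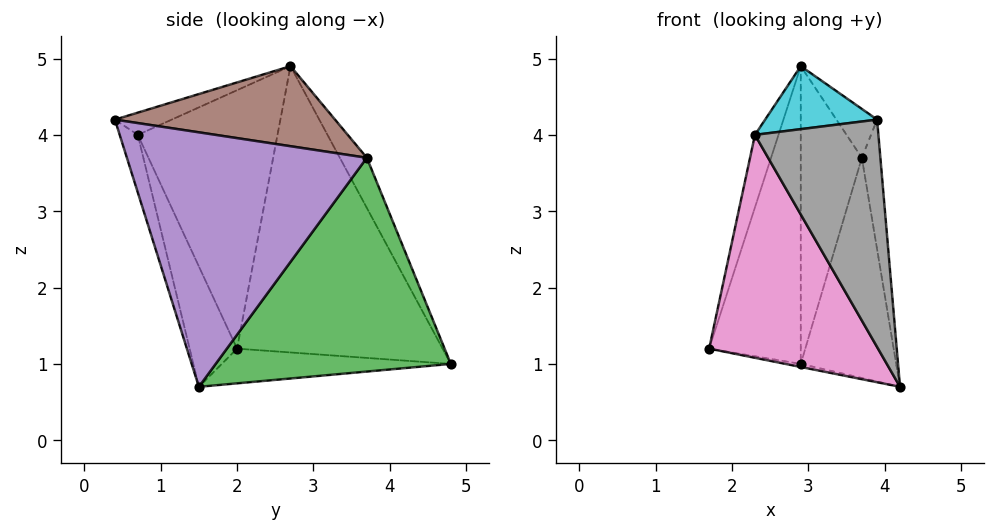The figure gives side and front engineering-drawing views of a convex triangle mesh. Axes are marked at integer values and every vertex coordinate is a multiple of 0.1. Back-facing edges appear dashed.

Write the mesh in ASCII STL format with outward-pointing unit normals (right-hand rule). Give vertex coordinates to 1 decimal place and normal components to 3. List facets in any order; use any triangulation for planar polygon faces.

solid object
 facet normal -0.194 0.013 -0.981
  outer loop
   vertex 2.9 4.8 1.0
   vertex 4.2 1.5 0.7
   vertex 1.7 2.0 1.2
  endloop
 endfacet
 facet normal -0.892 0.398 0.214
  outer loop
   vertex 2.9 2.7 4.9
   vertex 2.9 4.8 1.0
   vertex 1.7 2.0 1.2
  endloop
 endfacet
 facet normal 0.920 0.373 -0.120
  outer loop
   vertex 3.7 3.7 3.7
   vertex 4.2 1.5 0.7
   vertex 2.9 4.8 1.0
  endloop
 endfacet
 facet normal -0.363 0.820 0.442
  outer loop
   vertex 3.7 3.7 3.7
   vertex 2.9 4.8 1.0
   vertex 2.9 2.7 4.9
  endloop
 endfacet
 facet normal 0.991 0.077 0.109
  outer loop
   vertex 3.7 3.7 3.7
   vertex 3.9 0.4 4.2
   vertex 4.2 1.5 0.7
  endloop
 endfacet
 facet normal 0.765 0.142 0.628
  outer loop
   vertex 3.7 3.7 3.7
   vertex 2.9 2.7 4.9
   vertex 3.9 0.4 4.2
  endloop
 endfacet
 facet normal -0.252 -0.897 -0.363
  outer loop
   vertex 2.3 0.7 4.0
   vertex 1.7 2.0 1.2
   vertex 4.2 1.5 0.7
  endloop
 endfacet
 facet normal -0.138 -0.941 -0.308
  outer loop
   vertex 2.3 0.7 4.0
   vertex 4.2 1.5 0.7
   vertex 3.9 0.4 4.2
  endloop
 endfacet
 facet normal -0.947 0.160 0.277
  outer loop
   vertex 2.3 0.7 4.0
   vertex 2.9 2.7 4.9
   vertex 1.7 2.0 1.2
  endloop
 endfacet
 facet normal -0.182 -0.358 0.916
  outer loop
   vertex 2.3 0.7 4.0
   vertex 3.9 0.4 4.2
   vertex 2.9 2.7 4.9
  endloop
 endfacet
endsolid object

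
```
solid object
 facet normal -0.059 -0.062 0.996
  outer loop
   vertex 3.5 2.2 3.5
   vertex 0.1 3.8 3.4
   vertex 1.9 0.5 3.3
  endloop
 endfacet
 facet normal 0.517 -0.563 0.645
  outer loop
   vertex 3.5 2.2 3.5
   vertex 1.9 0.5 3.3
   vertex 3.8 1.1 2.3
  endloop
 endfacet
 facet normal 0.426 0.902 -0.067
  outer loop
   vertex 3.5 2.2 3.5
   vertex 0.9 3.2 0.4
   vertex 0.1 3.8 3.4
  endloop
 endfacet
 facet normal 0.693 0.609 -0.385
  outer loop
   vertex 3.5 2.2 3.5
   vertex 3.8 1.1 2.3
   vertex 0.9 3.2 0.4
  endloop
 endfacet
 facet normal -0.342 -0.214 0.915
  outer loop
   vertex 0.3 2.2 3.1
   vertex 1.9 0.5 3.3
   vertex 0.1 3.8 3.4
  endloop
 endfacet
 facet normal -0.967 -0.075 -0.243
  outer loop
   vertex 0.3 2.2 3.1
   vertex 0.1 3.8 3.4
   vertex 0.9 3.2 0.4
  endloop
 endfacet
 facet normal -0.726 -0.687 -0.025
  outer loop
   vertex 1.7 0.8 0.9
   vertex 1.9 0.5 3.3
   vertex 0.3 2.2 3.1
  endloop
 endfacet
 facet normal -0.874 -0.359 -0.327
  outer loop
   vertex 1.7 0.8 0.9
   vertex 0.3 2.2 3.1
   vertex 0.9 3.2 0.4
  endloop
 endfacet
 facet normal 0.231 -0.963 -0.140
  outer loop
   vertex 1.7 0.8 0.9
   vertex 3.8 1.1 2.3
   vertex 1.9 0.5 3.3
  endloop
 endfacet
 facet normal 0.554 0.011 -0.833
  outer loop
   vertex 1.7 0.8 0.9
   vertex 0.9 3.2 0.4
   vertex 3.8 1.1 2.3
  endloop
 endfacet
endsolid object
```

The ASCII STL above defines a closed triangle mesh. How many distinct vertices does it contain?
7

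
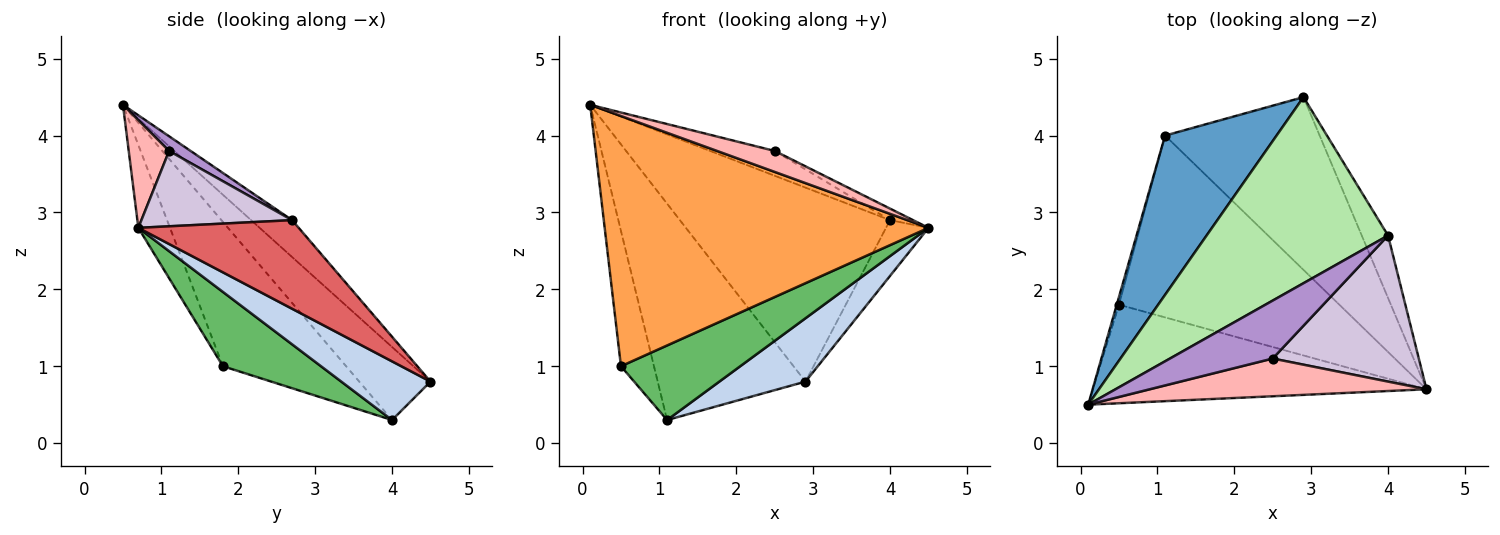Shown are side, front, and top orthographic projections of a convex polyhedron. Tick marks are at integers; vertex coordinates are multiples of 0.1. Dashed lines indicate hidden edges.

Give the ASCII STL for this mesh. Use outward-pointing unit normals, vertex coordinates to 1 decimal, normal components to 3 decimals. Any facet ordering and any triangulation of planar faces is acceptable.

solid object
 facet normal -0.362 0.751 0.553
  outer loop
   vertex 1.1 4.0 0.3
   vertex 0.1 0.5 4.4
   vertex 2.9 4.5 0.8
  endloop
 endfacet
 facet normal 0.336 -0.324 -0.884
  outer loop
   vertex 1.1 4.0 0.3
   vertex 2.9 4.5 0.8
   vertex 4.5 0.7 2.8
  endloop
 endfacet
 facet normal -0.091 -0.927 -0.365
  outer loop
   vertex 0.5 1.8 1.0
   vertex 4.5 0.7 2.8
   vertex 0.1 0.5 4.4
  endloop
 endfacet
 facet normal -0.966 0.259 -0.015
  outer loop
   vertex 0.5 1.8 1.0
   vertex 0.1 0.5 4.4
   vertex 1.1 4.0 0.3
  endloop
 endfacet
 facet normal 0.298 -0.362 -0.883
  outer loop
   vertex 0.5 1.8 1.0
   vertex 1.1 4.0 0.3
   vertex 4.5 0.7 2.8
  endloop
 endfacet
 facet normal -0.139 0.715 0.686
  outer loop
   vertex 4.0 2.7 2.9
   vertex 2.9 4.5 0.8
   vertex 0.1 0.5 4.4
  endloop
 endfacet
 facet normal 0.929 0.246 -0.276
  outer loop
   vertex 4.0 2.7 2.9
   vertex 4.5 0.7 2.8
   vertex 2.9 4.5 0.8
  endloop
 endfacet
 facet normal 0.322 -0.460 0.828
  outer loop
   vertex 2.5 1.1 3.8
   vertex 0.1 0.5 4.4
   vertex 4.5 0.7 2.8
  endloop
 endfacet
 facet normal 0.130 0.391 0.911
  outer loop
   vertex 2.5 1.1 3.8
   vertex 4.0 2.7 2.9
   vertex 0.1 0.5 4.4
  endloop
 endfacet
 facet normal 0.457 0.070 0.887
  outer loop
   vertex 2.5 1.1 3.8
   vertex 4.5 0.7 2.8
   vertex 4.0 2.7 2.9
  endloop
 endfacet
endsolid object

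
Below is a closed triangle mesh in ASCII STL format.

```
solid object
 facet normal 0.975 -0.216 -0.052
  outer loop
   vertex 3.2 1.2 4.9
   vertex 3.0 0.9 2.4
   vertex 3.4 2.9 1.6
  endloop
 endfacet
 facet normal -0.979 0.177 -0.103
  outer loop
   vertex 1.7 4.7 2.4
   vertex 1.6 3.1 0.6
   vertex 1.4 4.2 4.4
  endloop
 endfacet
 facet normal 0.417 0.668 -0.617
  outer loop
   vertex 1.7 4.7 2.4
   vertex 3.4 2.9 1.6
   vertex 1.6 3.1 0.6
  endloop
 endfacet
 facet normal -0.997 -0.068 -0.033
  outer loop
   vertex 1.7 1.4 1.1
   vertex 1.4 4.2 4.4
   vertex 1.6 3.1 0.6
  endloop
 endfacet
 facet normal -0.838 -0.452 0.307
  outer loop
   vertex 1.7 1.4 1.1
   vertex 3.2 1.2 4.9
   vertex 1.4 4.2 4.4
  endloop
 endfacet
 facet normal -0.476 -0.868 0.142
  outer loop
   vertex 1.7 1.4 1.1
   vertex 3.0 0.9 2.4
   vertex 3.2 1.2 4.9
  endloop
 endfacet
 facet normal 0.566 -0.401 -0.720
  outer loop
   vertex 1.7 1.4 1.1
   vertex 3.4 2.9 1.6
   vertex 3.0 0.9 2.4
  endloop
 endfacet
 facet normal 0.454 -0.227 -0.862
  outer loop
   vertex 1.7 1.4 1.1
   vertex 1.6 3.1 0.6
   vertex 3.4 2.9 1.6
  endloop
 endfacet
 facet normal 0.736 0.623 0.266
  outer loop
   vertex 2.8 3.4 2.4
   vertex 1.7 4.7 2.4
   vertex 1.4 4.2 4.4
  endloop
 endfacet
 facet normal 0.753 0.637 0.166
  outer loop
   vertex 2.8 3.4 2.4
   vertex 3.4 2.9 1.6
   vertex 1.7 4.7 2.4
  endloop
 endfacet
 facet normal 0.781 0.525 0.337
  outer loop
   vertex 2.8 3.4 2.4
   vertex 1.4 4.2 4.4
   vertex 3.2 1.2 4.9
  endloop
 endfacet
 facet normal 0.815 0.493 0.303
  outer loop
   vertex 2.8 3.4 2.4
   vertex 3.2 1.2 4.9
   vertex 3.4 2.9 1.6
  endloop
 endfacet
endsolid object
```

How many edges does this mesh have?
18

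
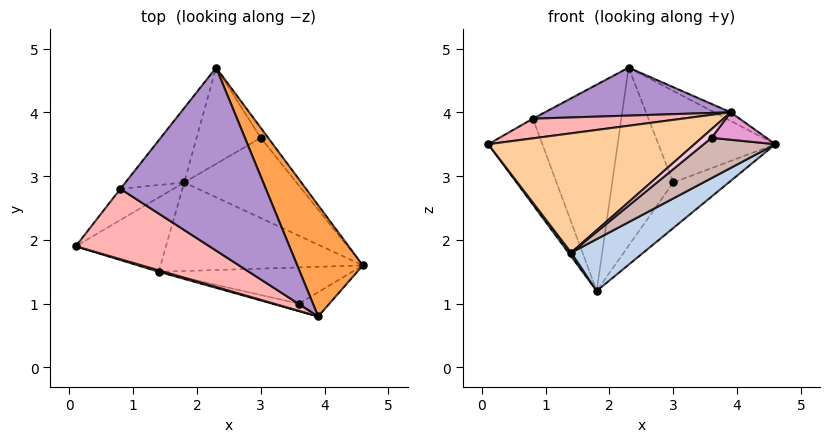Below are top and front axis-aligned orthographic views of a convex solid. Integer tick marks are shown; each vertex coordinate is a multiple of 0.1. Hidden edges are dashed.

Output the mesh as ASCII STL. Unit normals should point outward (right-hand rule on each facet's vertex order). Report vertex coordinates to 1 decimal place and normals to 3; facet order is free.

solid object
 facet normal -0.797 -0.030 -0.603
  outer loop
   vertex 1.4 1.5 1.8
   vertex 0.1 1.9 3.5
   vertex 1.8 2.9 1.2
  endloop
 endfacet
 facet normal 0.428 -0.457 -0.780
  outer loop
   vertex 1.4 1.5 1.8
   vertex 1.8 2.9 1.2
   vertex 4.6 1.6 3.5
  endloop
 endfacet
 facet normal 0.529 0.065 0.846
  outer loop
   vertex 3.9 0.8 4.0
   vertex 4.6 1.6 3.5
   vertex 2.3 4.7 4.7
  endloop
 endfacet
 facet normal -0.280 -0.960 0.012
  outer loop
   vertex 3.9 0.8 4.0
   vertex 0.1 1.9 3.5
   vertex 1.4 1.5 1.8
  endloop
 endfacet
 facet normal 0.789 0.611 -0.067
  outer loop
   vertex 3.0 3.6 2.9
   vertex 2.3 4.7 4.7
   vertex 4.6 1.6 3.5
  endloop
 endfacet
 facet normal 0.686 0.359 -0.632
  outer loop
   vertex 3.0 3.6 2.9
   vertex 4.6 1.6 3.5
   vertex 1.8 2.9 1.2
  endloop
 endfacet
 facet normal 0.158 0.869 -0.469
  outer loop
   vertex 3.0 3.6 2.9
   vertex 1.8 2.9 1.2
   vertex 2.3 4.7 4.7
  endloop
 endfacet
 facet normal -0.200 -0.263 0.944
  outer loop
   vertex 0.8 2.8 3.9
   vertex 0.1 1.9 3.5
   vertex 3.9 0.8 4.0
  endloop
 endfacet
 facet normal -0.191 -0.249 0.949
  outer loop
   vertex 0.8 2.8 3.9
   vertex 3.9 0.8 4.0
   vertex 2.3 4.7 4.7
  endloop
 endfacet
 facet normal -0.712 0.660 -0.239
  outer loop
   vertex 0.8 2.8 3.9
   vertex 1.8 2.9 1.2
   vertex 0.1 1.9 3.5
  endloop
 endfacet
 facet normal -0.711 0.662 -0.239
  outer loop
   vertex 0.8 2.8 3.9
   vertex 2.3 4.7 4.7
   vertex 1.8 2.9 1.2
  endloop
 endfacet
 facet normal 0.354 -0.695 -0.626
  outer loop
   vertex 3.6 1.0 3.6
   vertex 1.4 1.5 1.8
   vertex 4.6 1.6 3.5
  endloop
 endfacet
 facet normal 0.358 -0.700 -0.618
  outer loop
   vertex 3.6 1.0 3.6
   vertex 4.6 1.6 3.5
   vertex 3.9 0.8 4.0
  endloop
 endfacet
 facet normal 0.337 -0.716 -0.611
  outer loop
   vertex 3.6 1.0 3.6
   vertex 3.9 0.8 4.0
   vertex 1.4 1.5 1.8
  endloop
 endfacet
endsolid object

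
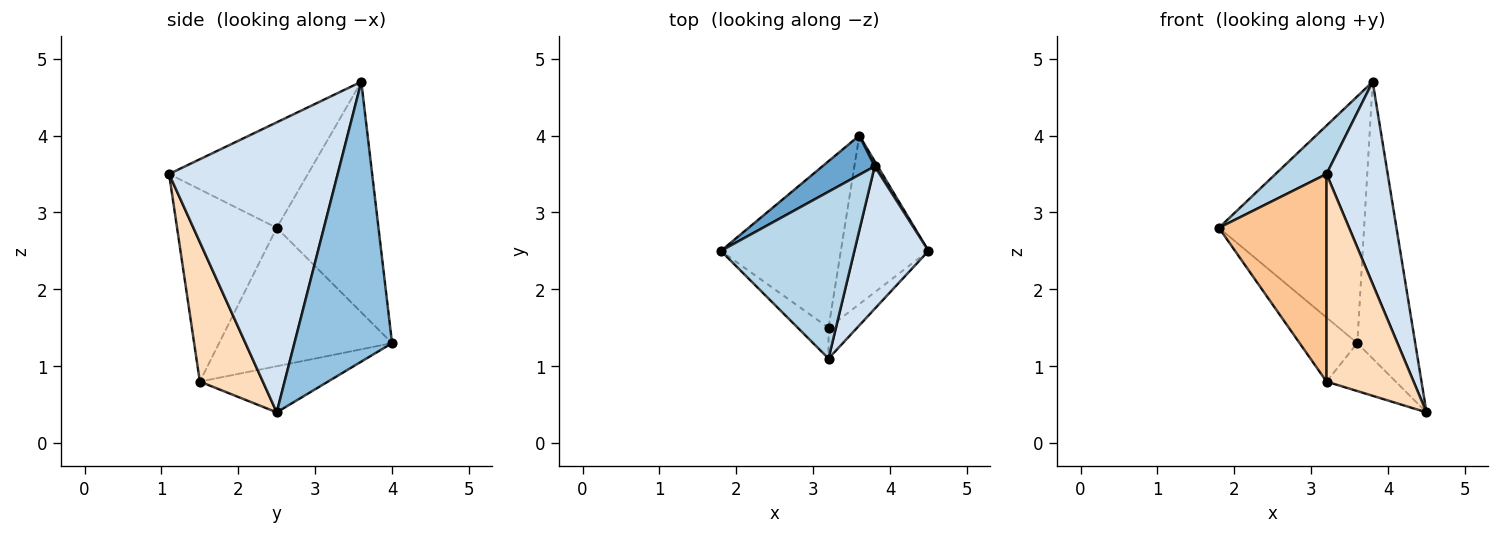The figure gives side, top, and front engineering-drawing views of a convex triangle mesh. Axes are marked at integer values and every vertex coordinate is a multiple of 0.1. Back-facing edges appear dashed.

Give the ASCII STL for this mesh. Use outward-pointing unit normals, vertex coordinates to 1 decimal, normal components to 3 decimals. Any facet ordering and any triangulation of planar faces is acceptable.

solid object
 facet normal -0.569 0.812 0.129
  outer loop
   vertex 3.8 3.6 4.7
   vertex 3.6 4.0 1.3
   vertex 1.8 2.5 2.8
  endloop
 endfacet
 facet normal 0.860 0.510 0.009
  outer loop
   vertex 3.8 3.6 4.7
   vertex 4.5 2.5 0.4
   vertex 3.6 4.0 1.3
  endloop
 endfacet
 facet normal -0.605 -0.222 0.765
  outer loop
   vertex 3.2 1.1 3.5
   vertex 3.8 3.6 4.7
   vertex 1.8 2.5 2.8
  endloop
 endfacet
 facet normal 0.914 -0.332 0.234
  outer loop
   vertex 3.2 1.1 3.5
   vertex 4.5 2.5 0.4
   vertex 3.8 3.6 4.7
  endloop
 endfacet
 facet normal -0.733 0.244 -0.635
  outer loop
   vertex 3.2 1.5 0.8
   vertex 1.8 2.5 2.8
   vertex 3.6 4.0 1.3
  endloop
 endfacet
 facet normal -0.452 0.244 -0.858
  outer loop
   vertex 3.2 1.5 0.8
   vertex 3.6 4.0 1.3
   vertex 4.5 2.5 0.4
  endloop
 endfacet
 facet normal -0.675 -0.729 -0.108
  outer loop
   vertex 3.2 1.5 0.8
   vertex 3.2 1.1 3.5
   vertex 1.8 2.5 2.8
  endloop
 endfacet
 facet normal 0.582 -0.804 -0.119
  outer loop
   vertex 3.2 1.5 0.8
   vertex 4.5 2.5 0.4
   vertex 3.2 1.1 3.5
  endloop
 endfacet
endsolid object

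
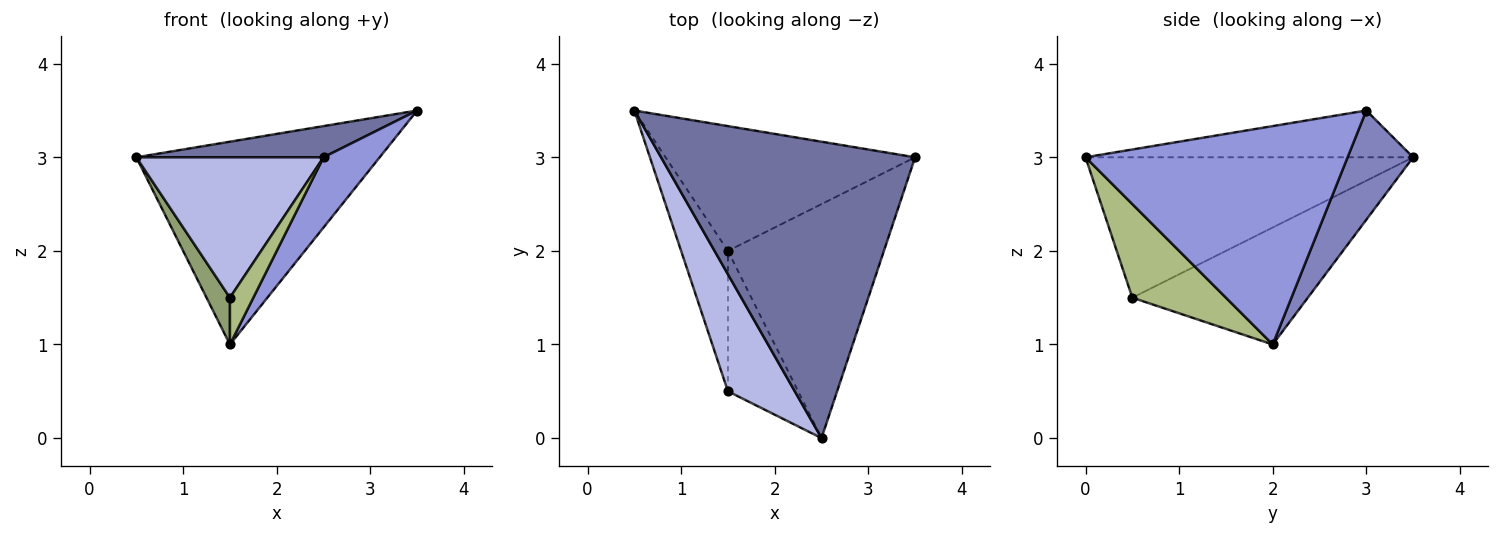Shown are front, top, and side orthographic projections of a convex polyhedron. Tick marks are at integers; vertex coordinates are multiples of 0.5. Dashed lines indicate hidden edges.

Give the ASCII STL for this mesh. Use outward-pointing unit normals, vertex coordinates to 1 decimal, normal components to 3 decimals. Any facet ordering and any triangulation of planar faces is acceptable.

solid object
 facet normal -0.180 -0.103 0.978
  outer loop
   vertex 2.5 0.0 3.0
   vertex 3.5 3.0 3.5
   vertex 0.5 3.5 3.0
  endloop
 endfacet
 facet normal 0.223 0.830 -0.511
  outer loop
   vertex 1.5 2.0 1.0
   vertex 0.5 3.5 3.0
   vertex 3.5 3.0 3.5
  endloop
 endfacet
 facet normal 0.802 -0.172 -0.573
  outer loop
   vertex 1.5 2.0 1.0
   vertex 3.5 3.0 3.5
   vertex 2.5 0.0 3.0
  endloop
 endfacet
 facet normal -0.802 -0.458 0.382
  outer loop
   vertex 1.5 0.5 1.5
   vertex 2.5 0.0 3.0
   vertex 0.5 3.5 3.0
  endloop
 endfacet
 facet normal -0.921 -0.123 -0.369
  outer loop
   vertex 1.5 0.5 1.5
   vertex 0.5 3.5 3.0
   vertex 1.5 2.0 1.0
  endloop
 endfacet
 facet normal 0.784 -0.196 -0.588
  outer loop
   vertex 1.5 0.5 1.5
   vertex 1.5 2.0 1.0
   vertex 2.5 0.0 3.0
  endloop
 endfacet
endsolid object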